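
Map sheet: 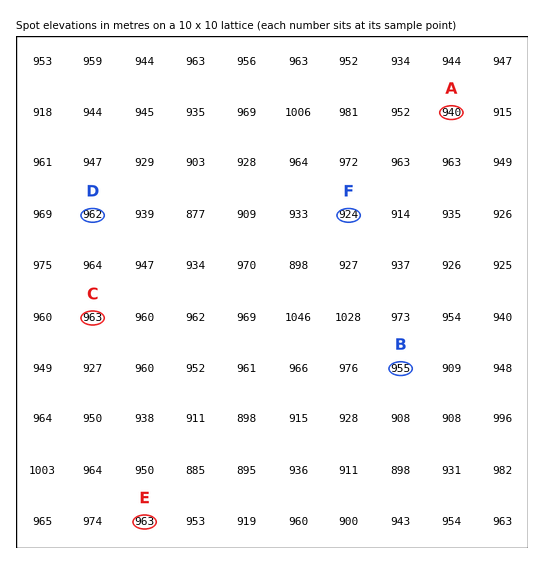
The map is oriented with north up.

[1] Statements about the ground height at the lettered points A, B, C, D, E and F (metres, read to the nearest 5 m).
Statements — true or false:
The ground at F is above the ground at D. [false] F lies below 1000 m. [true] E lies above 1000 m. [false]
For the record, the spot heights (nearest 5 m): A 940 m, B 955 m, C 965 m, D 960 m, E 965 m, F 925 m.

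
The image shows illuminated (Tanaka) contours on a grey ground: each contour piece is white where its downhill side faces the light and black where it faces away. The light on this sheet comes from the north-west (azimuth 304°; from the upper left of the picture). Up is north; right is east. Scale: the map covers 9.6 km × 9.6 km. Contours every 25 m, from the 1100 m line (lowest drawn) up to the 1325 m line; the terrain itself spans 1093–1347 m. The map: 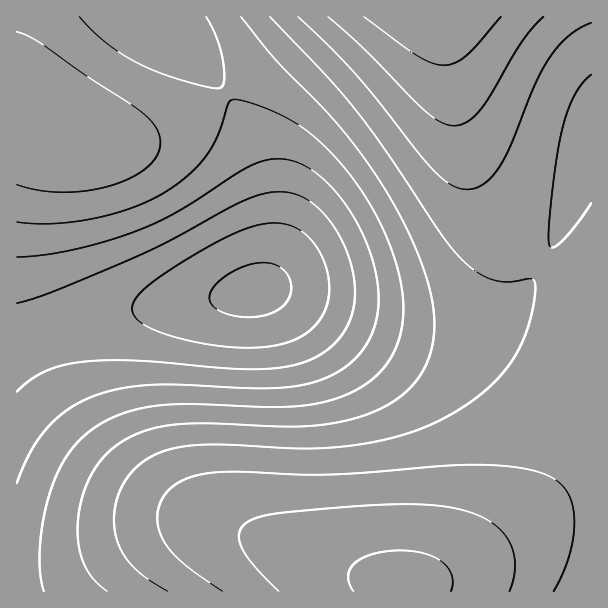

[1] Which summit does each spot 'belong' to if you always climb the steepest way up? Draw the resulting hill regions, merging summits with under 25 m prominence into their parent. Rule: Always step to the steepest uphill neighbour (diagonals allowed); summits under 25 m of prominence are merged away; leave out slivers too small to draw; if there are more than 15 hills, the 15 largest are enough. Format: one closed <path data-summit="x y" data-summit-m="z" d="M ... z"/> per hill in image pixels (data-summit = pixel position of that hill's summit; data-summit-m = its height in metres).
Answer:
<path data-summit="404 584" data-summit-m="1332" d="M591 145l-23 65-27 57-11 17-15 17-26 15-30 8-52 0-54-11-68-21-30-2-24 6-79 11-57 11-77 24-2 2 0 247 575 1z"/><path data-summit="434 17" data-summit-m="1347" d="M591 16l-439 1 28 23 38 43 24 36 16 31 8 30 6 45-2 41-5 15-7 9 27 2 93 27 29 5 34 1 35-5 21-7 12-7 21-22 22-36 19-45 21-59z"/><path data-summit="53 131" data-summit-m="1247" d="M152 16l-136 1 1 326 49-18 29-7 159-26 6-3 5-8 6-23 1-33-6-45-12-37-20-39-22-29-32-35z"/>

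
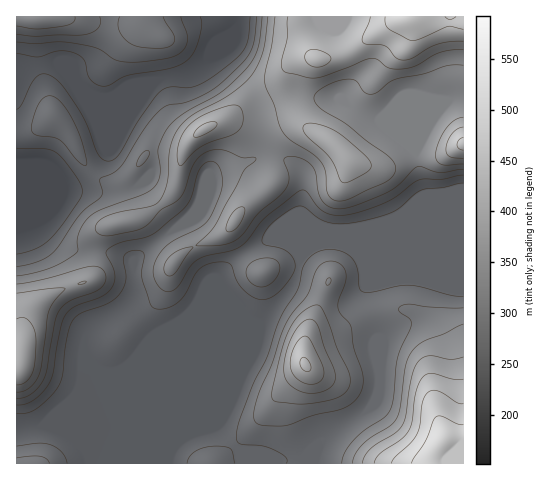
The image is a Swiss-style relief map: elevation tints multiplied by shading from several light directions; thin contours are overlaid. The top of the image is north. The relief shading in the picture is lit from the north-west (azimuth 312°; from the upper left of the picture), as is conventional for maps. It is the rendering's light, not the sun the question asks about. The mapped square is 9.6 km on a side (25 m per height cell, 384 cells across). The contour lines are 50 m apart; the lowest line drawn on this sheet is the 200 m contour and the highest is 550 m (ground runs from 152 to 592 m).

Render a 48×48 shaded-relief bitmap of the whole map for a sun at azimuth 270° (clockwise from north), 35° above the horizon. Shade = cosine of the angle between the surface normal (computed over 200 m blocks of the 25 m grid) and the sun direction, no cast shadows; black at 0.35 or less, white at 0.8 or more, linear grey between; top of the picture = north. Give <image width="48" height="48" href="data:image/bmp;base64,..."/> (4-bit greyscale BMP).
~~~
<image width="48" height="48" href="data:image/bmp;base64,Qk32BAAAAAAAAHYAAAAoAAAAMAAAADAAAAABAAQAAAAAAIAEAAATCwAAEwsAABAAAAAAAAAAAAAAABEREQAiIiIAMzMzAERERABVVVUAZmZmAHd3dwCIiIgAmZmZAKqqqgC7u7sAzMzMAN3d3QDu7u4A////AIdlRFd3d3d3iqmGZnd3iHeKvNy7qqmHd4h2VWd3d3d3iZmHd3eIh3eJvMy7q7qXd4h2Z3d3d3d3eIiIiIiId3d4m7u6u8yodoh3d3d3d3d3d3eImqmIdmZ3iaqqvN25dod3d3d3d3d3d3d4m7qHdmZneImrzu24ZmZWd3d3d3d3d3d3isyYd2ZmZnib3/2nZkQ0Z3d3d3d3d3d3ic25iHdmVVaK3/2WZjISRnd3d3d3d3d3eL3KmYdlVDR63/yWZiEAJXd3d3d3d3d3eK3cu6dUQzRp3uyGZzEAFGd3d3d3d3d3d5ve7acyMzRpztuGd0IAA2eId3d3d3d3d4rf/qUhIzRpzcp2d1IAA2eId3d3d3d3d3nP/6QRI0V5vMqHeFMAAmiYhmd3d3d3d3i//6QSNEZ4q7qIiGQQAliZh2Z3d3d3d3it/6UiNFZ4mqmYiGUgAUeJiHZ3d3d3d3ec/rYyRVZ4mZmZmHYxAUZ4iId2d3d3d3iK3sdDRmd4iIiIiHZSETVmeIiHZnd3d4iJvclTRniIiIiHd4dlQ0REVomYZFd3eJl3i8uFRXiIiHdmd4iHdmUyJHq6YzZ3iql1abymM1eIiHZnd4iIiIdBE3rLciR4m8p0Rqy3Mkd3d3d3d4iZmZhSE3vccxNorMp0NZy4Qkd3d3d3d4iZmZh0JHrclSNXiqqFNYqoVFd3d3d3d4maqph1RXm8qFVVZnh2VniYZnd3d3d3d4mau6mGVWeKqpiHUzVnd3d3d3d3d3d3d4iazLqYZlVWiaqqcxJXd3d3d3d3d3d3d3iKvdy6h2VEV4rMphAmd3d4d3d3d3d3d3d4rNy6mHZURXi9yEETV3iZdlZnd3d3d3d3m8uqmYiHU1ecynQyNYvKdURFVnd3d3d3iruqmZmqhCWLy5dkJHvchURENGd3d3d3ibuqmIispRR6y5mGM3vcllVUMjZ3d3d3isuZmYecxhN6upmXVGrdp2ZlMjZ2VXd4nLl3q5eM2BJquoiHZXrMuGZVRFeXVHeJvKZGrLiM2TFZqYiHd5vMqGVVRWm6h3d5q4Q2nMqL22NHiHeIiau6hlRFVnm9yoh4mWNHisub3aVFZ3eImqqoZERWZ3i93JmIh0NXebyqzsllVWaJqqmGVEVnd3iszKqodTNneKy6vNuWVVaJqpdlVVZ3d3eKuqu4YzV3d4q6mruodVaKqYZVZnd3d3eImau4U0d3d4m6mKq6l2eJmHZWeIdmd3d4iKqoRGd3d3iah4q7uoiZh3ZWeJhlZ3eIiJmXVniHZ3eIh4mry6qqh3dVaJl1VniIeIiHZ4mXZnd3d3iazMy6mIhlVoiHZmd3eIh3d4qYd3ZmZmeJvN3cqZl1VWeZhlVWd4h3eJqpmId2VEV4m97tuql2ZmaKp1NFd4d2eJmZmYh3UyNnit/9uqh2eIeJqWRFZodmd3d4mYiHUyJXec/+updniamImXZWZ4h2ZmZniYh2UzRWeM/+uYd3iaqqmHZneIh2ZlVXiYd1Q0VmZ7/+yXd3eKu7qHZmeA=="/>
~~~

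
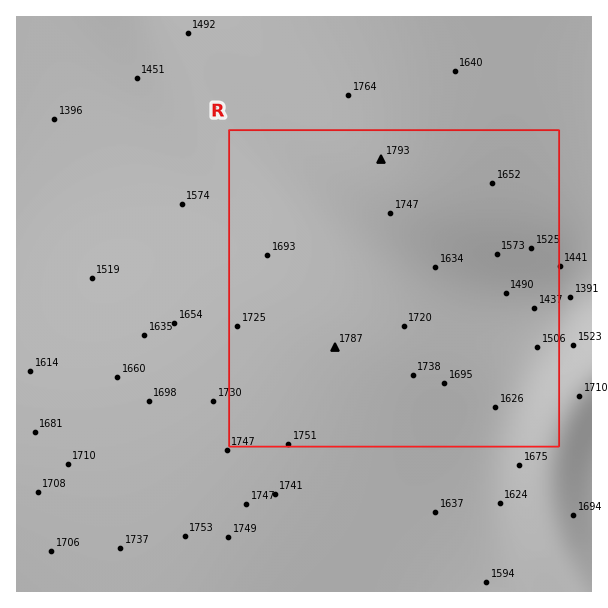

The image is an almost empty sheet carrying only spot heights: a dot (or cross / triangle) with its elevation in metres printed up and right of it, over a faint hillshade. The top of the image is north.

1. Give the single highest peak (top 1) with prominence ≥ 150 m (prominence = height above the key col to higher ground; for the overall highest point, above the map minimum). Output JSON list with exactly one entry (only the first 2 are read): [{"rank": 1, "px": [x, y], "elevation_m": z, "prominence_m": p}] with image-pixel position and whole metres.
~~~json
[{"rank": 1, "px": [381, 159], "elevation_m": 1793, "prominence_m": 433}]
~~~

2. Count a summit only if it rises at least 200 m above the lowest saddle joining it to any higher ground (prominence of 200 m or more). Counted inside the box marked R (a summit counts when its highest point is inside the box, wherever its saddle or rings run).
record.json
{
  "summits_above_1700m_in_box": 1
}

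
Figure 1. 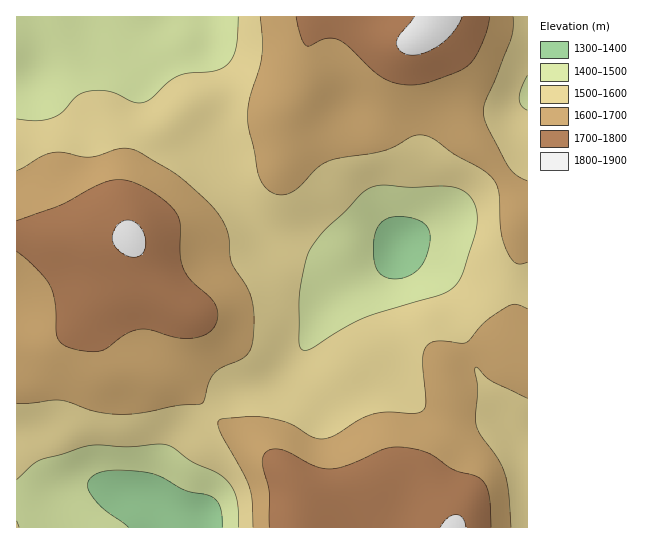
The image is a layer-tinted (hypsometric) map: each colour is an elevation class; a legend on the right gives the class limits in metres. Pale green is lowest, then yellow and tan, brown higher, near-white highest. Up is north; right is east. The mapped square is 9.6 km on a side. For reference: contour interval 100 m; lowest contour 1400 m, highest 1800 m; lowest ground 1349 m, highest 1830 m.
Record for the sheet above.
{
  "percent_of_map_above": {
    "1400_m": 97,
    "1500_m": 80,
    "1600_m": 48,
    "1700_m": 18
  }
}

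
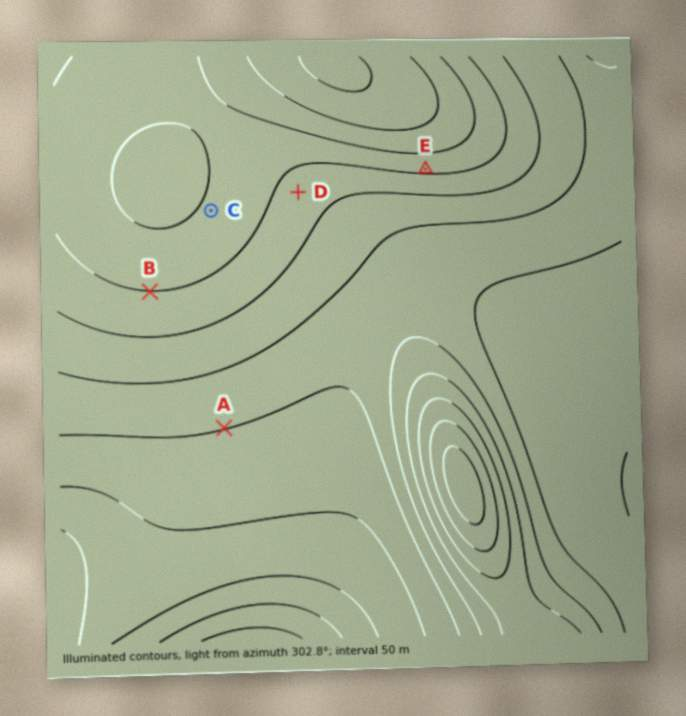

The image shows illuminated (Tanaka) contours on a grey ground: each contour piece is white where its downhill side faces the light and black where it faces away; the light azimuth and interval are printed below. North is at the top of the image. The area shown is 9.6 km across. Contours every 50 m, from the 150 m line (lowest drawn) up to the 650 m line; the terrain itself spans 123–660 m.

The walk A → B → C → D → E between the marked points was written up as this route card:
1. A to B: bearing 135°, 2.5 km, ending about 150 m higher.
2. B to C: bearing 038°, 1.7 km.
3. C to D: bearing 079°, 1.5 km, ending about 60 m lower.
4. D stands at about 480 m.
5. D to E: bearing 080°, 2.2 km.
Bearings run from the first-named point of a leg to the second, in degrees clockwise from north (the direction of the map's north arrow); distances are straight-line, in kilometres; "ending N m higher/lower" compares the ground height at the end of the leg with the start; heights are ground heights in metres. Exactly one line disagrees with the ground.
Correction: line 1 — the bearing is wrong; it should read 332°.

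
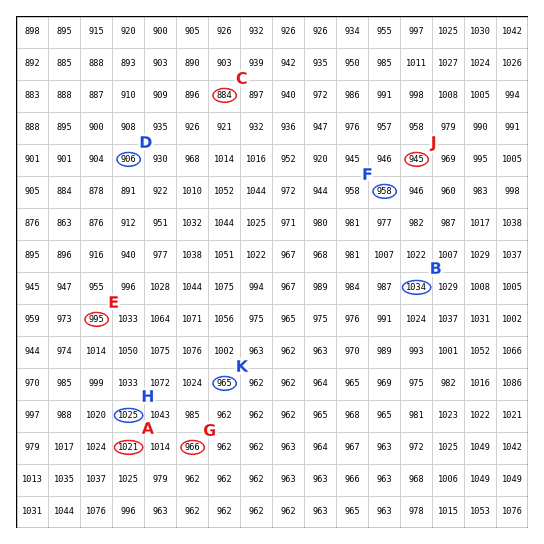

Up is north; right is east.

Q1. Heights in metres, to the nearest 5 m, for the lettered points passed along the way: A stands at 1020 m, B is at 1035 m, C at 885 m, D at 905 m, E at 995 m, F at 960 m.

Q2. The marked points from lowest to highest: J K G H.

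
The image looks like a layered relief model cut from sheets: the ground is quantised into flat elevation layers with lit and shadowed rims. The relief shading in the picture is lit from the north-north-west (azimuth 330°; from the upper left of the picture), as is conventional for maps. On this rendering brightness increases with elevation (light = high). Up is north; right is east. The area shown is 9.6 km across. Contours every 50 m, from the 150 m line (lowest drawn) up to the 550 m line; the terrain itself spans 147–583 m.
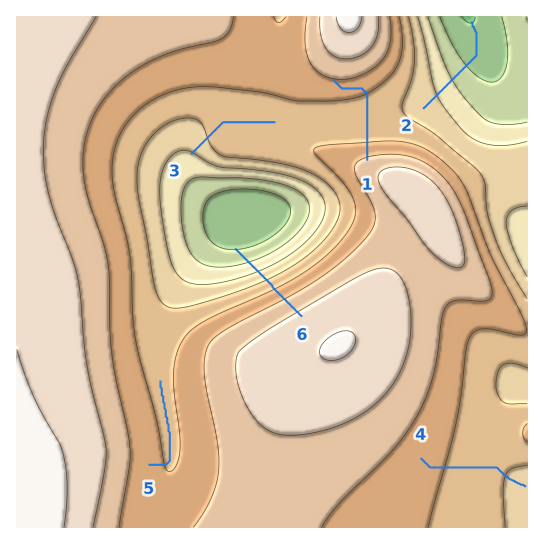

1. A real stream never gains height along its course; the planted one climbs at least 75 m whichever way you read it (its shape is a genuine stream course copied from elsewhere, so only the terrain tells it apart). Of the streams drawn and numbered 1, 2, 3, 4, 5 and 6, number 1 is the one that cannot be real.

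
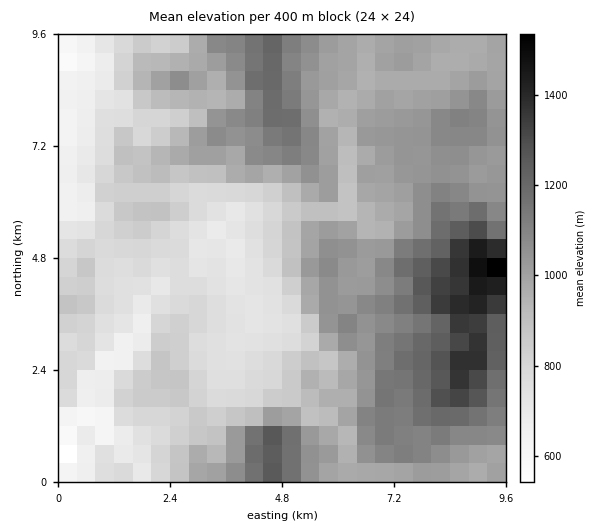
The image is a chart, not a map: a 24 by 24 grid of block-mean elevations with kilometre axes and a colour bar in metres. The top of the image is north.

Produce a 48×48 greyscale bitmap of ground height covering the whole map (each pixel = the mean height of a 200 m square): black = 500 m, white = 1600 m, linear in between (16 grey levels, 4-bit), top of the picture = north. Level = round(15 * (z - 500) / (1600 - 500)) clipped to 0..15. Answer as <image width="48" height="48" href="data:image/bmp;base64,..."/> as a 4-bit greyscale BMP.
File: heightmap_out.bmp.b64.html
<image width="48" height="48" href="data:image/bmp;base64,Qk32BAAAAAAAAHYAAAAoAAAAMAAAADAAAAABAAQAAAAAAIAEAAATCwAAEwsAABAAAAAAAAAAAAAAABEREQAiIiIAMzMzAERERABVVVUAZmZmAHd3dwCIiIgAmZmZAKqqqgC7u7sAzMzMAN3d3QDu7u4A////ACIiNEQzRFZ3d3iZq6iHdmZmZmZnd3ZndyEjREMjRVZnd3iaq6mHd3Z3d3eIh3dmZwEjNEM0RFVmZneJqqmHd3Z4iIiIiHd3ZxATMyIzRFZ2ZniaqpmHd2Z4iZmIiHd3dyAjIiIzRFVlVWiquqmHd2aImZiIiYiIhyEyEjNERERFVmiIq6h2ZlZ4mYiJmYiImCAREjRERERVVVZmiIdmVWeJmIiZmZmZmDIxE0REREVVREVVZmVVZneJmZmZqqqZmDRBI0RVVVVUREREVVVWZmZ4mZmaq7u6mUQxI0VVVVVURERERVVWZmZ4mZmaq7y6mUQhI0RVVVVUQzREREVnZmd4mZmaq8y6mUQzE0RFVVVEQzRERFVmZWd3iZmaq8zLqURDIjM0VVVEQzNEREVmVWeIiZmaq8zMqUREMiE0VVREQzM0REVVVmZ4iZmqq8zMuTREMzIkVVREMzMzNEREV3d4mZmqq7zMukREQyIjRVREMzMzMzRFZ4h4iJmaqqzMqkREMzMiRFVEQzMzMzRFeIh3iIiZmrzLqlVUQzMiREREQzMzMzRGeIiIiJmZm7zLqlVUREMyREREQzMzMzRXh4iImZmavM3cy1ZlREMyM0REQzMzMzRoh3eIiJmrzMzN20VURDNDNEREMzMzM0Vnh3d3eImrzMzN3EVUQzRDIzM0MzMzNEVnh3d3iJmru8ze7UVlQzREMzMzMzMzRFZ4iHd3iJmau7ze7kVVRDREREQzMzMzRFZ4iHd3iJqru8ze7jRUREREREQzMzMzRVZ3iIh3eJmqqrzd3TREREREREQyMzM0RFVnh3iHZ4iZmszduzRDRERUREMzIjM0RFVnd3d2Z3iImqu7qSMzRFVVVEQzMzNERVZ3d2dlZmd4mpq6mCIjNFVVZVREMzNERVZVVmZWZmd4mZmqmCIiNVVVVVREMzMzNERWZVVndnd4mYmZiCIjRVRERERERDRERFVXdlVnd3d4mYiIeCIjRVRFVVREREVVVVZ3h1V3d3d4iIh3dyIzRFVVVVVVVVZmZWZ4d1Z3d3d3eId3dyIzRFVmZmVmZXeHdnh4d2Z3d3d3eId3dyIzNFZlZmZndmeIh4mId2Vmd3d3eId3dyIzNFZVVndoh2eImImIdmVnd3d3eIiHdyIjNFVUVWd3iHd4mZmIdlZ3d3d3iIiIhyIjNFVDRVZniIiImZmYdmd3d3d4iIiIhyIjNENERFVneIiJmZmHdmd3d3d4iIiIhyIjNDRFVERVd3iJqqmHZmd3d3d3iIiIhyIjMzNFVVVmZ2eImph3dmZnd3d3d3iIdyIiMzRWZmd2VmeJmpiHdnZnd2d3d3eIdyIjMzRWd4iGZneZmph3d3ZndmZmZ3d3dyIiI0ZmZ4h2Z3mqqph3d3dmZndmZmd3dyEiI0VmZnd3d4iZqoiHd3dmd3d3ZmZmdxESI0RWVmVnd3iZqYiHd3dmd3d3ZmZndxIiM0RWVUVWeIiZqYiHd3dmd3d3ZmZndyEiM0REREVniYiZqpiHd3d2d3d3dmZmdw=="/>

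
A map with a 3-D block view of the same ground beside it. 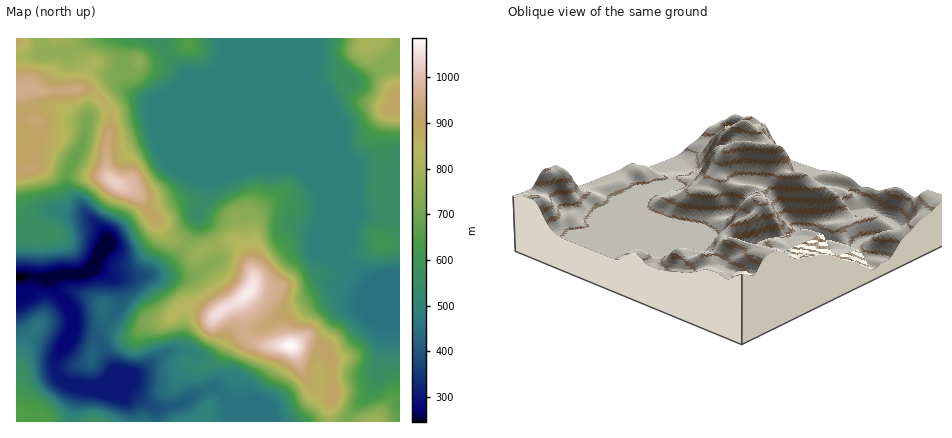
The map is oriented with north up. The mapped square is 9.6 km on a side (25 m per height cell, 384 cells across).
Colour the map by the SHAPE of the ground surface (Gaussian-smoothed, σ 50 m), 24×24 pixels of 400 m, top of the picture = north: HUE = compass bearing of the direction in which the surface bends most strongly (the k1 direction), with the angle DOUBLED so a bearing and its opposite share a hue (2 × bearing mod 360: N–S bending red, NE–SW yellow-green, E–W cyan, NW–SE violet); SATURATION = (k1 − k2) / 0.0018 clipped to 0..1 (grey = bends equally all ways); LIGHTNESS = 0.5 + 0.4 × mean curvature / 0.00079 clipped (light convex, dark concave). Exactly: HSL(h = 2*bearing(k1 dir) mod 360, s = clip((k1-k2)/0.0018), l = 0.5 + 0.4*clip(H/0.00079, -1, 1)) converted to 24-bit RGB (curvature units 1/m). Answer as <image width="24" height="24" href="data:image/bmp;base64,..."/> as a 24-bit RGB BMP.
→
<image width="24" height="24" href="data:image/bmp;base64,Qk32BgAAAAAAADYAAAAoAAAAGAAAABgAAAABABgAAAAAAMAGAAATCwAAEwsAAAAAAAAAAAAAgIeYk7+2udfjAirzu9Duz9Dwgkrj00nToDCNM74tl1HFzYKnc52FcWqBgH9/fnt/aTFughUcTHAQ//l1AHdFJbzs8dXncC61hLCPi+SrlU6gZCMxYV8VYTsPUzkfgYc6yTl+v61jJGgjTpkwu1hyiWFggYRjZiooNSMekj6FsfrN9+3OmLjgCExFNH8m012KsNZ3Z5Y3KAsZcjgghoEtQIxKf4B/O0hiloRiuI+BtWyceKRHQGcxl5pcUxYoljE7jFGQNeVjS/99rvRXxq1IOzx1MkRchbBl29OgikZPERN/u5Pg5crfOEGqSiQST2ELIZRGq4ugk5C2sXbNxhJGLA4IfF0tZLBKSJBoqvySHVBxyeRn31h/K6SJK1mJbplvxYhpv2ZUFDw+K11s36uXshu811Li5tq7J2AbDjADTz4OMQUCvpcYe3/ix9730db6ztL91vXlH0aav+/PUc7k0pHsJyKCkG+IxVq73aCaRniYETZPzJtkOEOnQFHs+dLm6JH0z26vDx5mxojXtPbIINvMV89tLZFbUsFf4Yfa5tP4U9Tr2GPJZihMc0NnfX9jSj2g8drgqofOHg1WsZxTkMlxCDVC7MXWoIHm+dL0ABPnrMny99TmOIaZhKhNRoRLOqAlJbAir+A4VyMsYBwXdj5Uf2xvf4B5LmAqqccupyBNXh99i93Lv8XcH1q0HqBlwXDCyZDW0pLsJrW905LK/sD80pCkU5ufttBpI5UtnY1KaSlceVh0a3R9f3+Af4B/mGOlcJNPfT+eRuDOT7h2lmxGejIwOW4tSm8tS0oe45oXZHVFSnZEfUtm+8/NWHTCz+TypbHsPSZ/cjtqjmxsbX55c397f4B/TU0Tfn8SNUcRWWoPHnIbizxhjlefr0YtJCQPXmomt9M7O5IoP3JGNjNW6/bVotjXPdKk3zlVUxh9nGuyn2aMilBSe2wyW24ycXi8lJ3EhnW7qunBFpeePoB4cCtxyBxbvl5eOstYSeGy3rPjOFaBJ4hZm+lV1+d8UxhAmIY9UyxXgHVobGOSp1e/0arLfHbFgYfEnJHNv8nfwNzacDyqISZRJwwlo15b1eOfjfTBTOjxL0nU12znpMjVgLdi4tZWRCxosV9lREdzgH9/bnd+WUWhstO/fHKtcZpxU6+Jubt2tnZNUQ48MQINHUskRapM0/jVzvLmJGteFREivGI+xMM9iqVO3HlcNUFerHRfQnGEf3+AfX6AOJFzpnY7iHlflZ00amIndnYloWYgMwAqyIeBXaWQdv+iY/9lhqxHhieSIVt7L8Ov4rvkzqHRyZS3f0ageamEVkyhe3uAf3+Aa0Z+l7l/fIOBl6I2Z4U5PLlAaQBWPS6oyenl0Pj7wPHjreLrf1zXbDKom0mrLXJJQIE9xqqKmmCv34/bkbTGejqDf3+Af3+AS0iHuryLd3l/3c/529nyTLrdAC/LzMr80frdTojg7PXWOHGEMggYcjI1f3Vpd4BwU3lCUXoke2kubIQwmS0qgG56f3+Af3+ASld8vKuFcnuBZ39j0KiLxFlrBC4vJkZl//vFH1A02v2DNQg5eE10gH9/gIB/gIB/gIB/f4B/gIB/f4B+gH9/gH9/f3+Ag2CAgmZCkLRWcYFmf39/sqVvx3KrMXzRARwy//LMUcJwlshNLgs8f3+Af4B/gIB/gIB/gIB/gH9/gH9/gH9/gH9/gIB/f3+ASjuCzZiilINLdWYxnluYuc6VW6aqwXtlARMy+Py9zd2Qhz+GQSZrf3+AgIB/gIB/gIB/gH9/gH9/gH9/gH9/gIB/gIB/f3+ASzVklT9C9BcwwZNOU5wxiZkkiDMdvGcnDxgki/9n4NWwTCxpSkBxf4B/gIB/gIB/gH9/gH9/gH9/gH9/gIB/gIB/f3+AgGqAbCuBUV/I2N/zz8byo4rCkIvgkob04cz4gsr/jfzGmw8ccxoXIFIpSn5IfYB+gH9/gH9/gH9/gH9/gIB/gIB/gH+AgHZ1cD1rQtKdKqm4sz5U58fJmZ/QkaLSPZyUULm06WNOVx0isUm84KXDY47EWK6sRHBcfIBYeYB4f4CAgIB/gIB/gIB/f3+AcWCYbWC4xYs7JxQMAeoWbc9CaosIWEEbpVIsZUo50H9/sZfdL0Ct2PPxbV7bwDSxjjZKTM1OO5uTf3+AgIB/gIB/gIB/f3+AY3R9fj1pwA50rOK8RMNVVXk8nd+eKDB2sWxeVLxWK5gfgGojaaEao68Pgxo3czWQ4dHCm8qzOTt+fn6AgIB/gIB/gIB/f3+AdWCGOVGPZFvF4tO8sYy0R46v"/>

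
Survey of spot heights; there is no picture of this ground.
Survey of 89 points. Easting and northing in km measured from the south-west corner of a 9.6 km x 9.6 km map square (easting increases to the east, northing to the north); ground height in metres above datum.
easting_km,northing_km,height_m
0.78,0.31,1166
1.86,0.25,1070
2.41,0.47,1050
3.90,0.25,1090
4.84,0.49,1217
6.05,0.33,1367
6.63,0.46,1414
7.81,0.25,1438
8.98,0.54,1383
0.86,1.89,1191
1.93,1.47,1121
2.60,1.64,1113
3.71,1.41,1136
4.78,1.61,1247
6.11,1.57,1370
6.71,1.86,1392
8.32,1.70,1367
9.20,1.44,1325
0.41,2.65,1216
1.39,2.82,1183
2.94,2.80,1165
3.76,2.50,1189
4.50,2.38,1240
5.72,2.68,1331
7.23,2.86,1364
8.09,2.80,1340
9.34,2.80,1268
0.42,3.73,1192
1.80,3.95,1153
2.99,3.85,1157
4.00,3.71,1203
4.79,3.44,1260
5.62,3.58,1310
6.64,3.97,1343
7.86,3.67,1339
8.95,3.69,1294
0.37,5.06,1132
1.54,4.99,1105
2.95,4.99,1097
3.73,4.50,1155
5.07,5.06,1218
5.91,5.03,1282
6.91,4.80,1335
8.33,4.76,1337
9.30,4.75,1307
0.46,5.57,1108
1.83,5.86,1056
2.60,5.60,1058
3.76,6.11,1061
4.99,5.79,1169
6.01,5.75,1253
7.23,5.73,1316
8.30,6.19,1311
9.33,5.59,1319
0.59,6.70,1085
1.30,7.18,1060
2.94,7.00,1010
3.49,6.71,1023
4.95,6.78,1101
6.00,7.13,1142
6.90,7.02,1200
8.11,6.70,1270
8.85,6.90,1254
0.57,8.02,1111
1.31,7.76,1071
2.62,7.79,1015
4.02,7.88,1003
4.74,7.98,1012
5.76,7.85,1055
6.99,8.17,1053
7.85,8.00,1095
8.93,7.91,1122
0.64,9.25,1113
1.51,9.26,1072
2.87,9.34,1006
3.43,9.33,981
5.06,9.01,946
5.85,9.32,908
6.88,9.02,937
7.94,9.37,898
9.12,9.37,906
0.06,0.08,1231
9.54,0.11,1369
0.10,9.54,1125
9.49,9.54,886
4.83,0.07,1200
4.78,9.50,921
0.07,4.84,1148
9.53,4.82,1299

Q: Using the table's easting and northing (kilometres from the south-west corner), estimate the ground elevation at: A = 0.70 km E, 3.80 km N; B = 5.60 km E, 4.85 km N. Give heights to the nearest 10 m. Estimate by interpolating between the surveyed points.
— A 1180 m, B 1270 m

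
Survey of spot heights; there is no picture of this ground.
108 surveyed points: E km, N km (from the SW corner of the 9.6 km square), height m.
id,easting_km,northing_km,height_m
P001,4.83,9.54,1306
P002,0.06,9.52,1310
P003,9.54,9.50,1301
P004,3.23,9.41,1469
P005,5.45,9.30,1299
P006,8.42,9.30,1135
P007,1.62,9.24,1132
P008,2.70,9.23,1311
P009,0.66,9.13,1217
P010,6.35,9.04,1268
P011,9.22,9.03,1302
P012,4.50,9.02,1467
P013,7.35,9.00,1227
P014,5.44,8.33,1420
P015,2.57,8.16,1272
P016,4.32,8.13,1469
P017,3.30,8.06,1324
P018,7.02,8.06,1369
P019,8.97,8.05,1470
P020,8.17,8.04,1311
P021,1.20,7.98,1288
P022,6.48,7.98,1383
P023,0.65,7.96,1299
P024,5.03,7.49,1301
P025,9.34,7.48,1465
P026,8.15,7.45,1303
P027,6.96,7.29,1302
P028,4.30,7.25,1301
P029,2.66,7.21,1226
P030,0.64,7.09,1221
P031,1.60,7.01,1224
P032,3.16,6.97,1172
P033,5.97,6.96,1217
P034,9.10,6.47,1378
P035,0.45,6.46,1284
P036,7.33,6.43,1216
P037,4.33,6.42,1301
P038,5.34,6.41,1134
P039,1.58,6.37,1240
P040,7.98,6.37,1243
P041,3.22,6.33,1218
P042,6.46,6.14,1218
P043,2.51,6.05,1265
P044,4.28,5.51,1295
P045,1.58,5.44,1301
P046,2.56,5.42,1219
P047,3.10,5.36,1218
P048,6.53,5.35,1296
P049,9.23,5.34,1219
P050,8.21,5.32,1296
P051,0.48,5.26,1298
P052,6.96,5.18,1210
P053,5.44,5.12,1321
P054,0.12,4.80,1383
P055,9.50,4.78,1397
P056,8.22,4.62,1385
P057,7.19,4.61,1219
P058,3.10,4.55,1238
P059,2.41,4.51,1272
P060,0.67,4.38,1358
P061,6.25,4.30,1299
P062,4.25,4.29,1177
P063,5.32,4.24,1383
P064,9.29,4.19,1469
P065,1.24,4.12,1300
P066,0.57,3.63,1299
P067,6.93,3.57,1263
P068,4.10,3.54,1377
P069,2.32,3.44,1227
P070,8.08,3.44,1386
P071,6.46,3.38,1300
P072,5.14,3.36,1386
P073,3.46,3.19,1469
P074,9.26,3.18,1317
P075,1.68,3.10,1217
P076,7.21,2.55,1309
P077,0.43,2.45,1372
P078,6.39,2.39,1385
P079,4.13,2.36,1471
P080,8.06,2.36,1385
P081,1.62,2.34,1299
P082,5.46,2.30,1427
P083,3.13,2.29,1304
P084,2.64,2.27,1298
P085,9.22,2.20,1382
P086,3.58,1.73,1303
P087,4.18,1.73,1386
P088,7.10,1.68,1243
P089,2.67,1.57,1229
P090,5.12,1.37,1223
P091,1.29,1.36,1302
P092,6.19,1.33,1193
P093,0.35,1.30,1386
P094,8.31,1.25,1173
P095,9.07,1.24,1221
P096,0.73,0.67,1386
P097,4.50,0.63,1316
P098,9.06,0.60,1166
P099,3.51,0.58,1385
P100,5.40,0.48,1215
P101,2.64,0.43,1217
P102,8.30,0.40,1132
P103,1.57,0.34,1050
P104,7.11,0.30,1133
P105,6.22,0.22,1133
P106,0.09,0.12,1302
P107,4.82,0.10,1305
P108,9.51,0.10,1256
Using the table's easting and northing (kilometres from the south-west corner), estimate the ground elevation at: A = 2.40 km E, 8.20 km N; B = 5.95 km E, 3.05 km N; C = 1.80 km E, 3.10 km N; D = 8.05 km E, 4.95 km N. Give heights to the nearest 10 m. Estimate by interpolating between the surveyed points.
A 1220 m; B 1380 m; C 1220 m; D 1360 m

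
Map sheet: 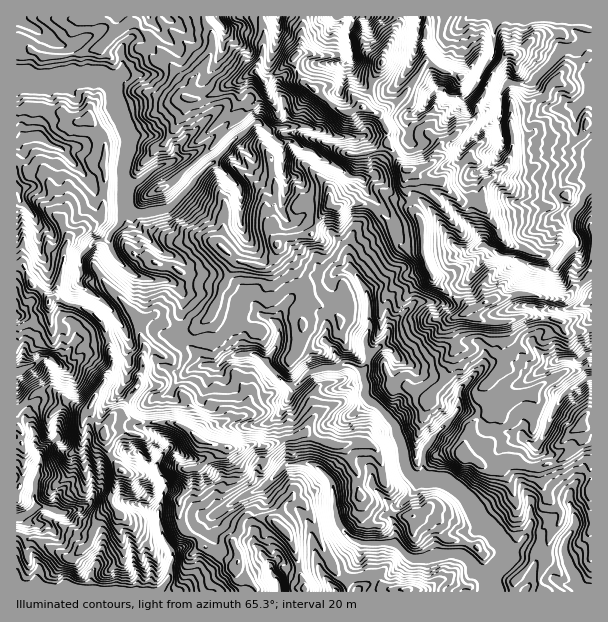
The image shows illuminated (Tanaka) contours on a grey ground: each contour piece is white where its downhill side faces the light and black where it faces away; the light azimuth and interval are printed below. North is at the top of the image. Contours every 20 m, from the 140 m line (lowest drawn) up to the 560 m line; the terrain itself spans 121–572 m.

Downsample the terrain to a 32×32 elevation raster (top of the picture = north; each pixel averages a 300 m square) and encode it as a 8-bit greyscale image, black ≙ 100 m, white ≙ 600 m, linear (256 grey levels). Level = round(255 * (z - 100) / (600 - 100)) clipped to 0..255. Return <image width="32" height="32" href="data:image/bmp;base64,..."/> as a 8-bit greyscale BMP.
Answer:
<image width="32" height="32" href="data:image/bmp;base64,Qk02CAAAAAAAADYEAAAoAAAAIAAAACAAAAABAAgAAAAAAAAEAAATCwAAEwsAAAABAAAAAAAAAAAAAAEBAQACAgIAAwMDAAQEBAAFBQUABgYGAAcHBwAICAgACQkJAAoKCgALCwsADAwMAA0NDQAODg4ADw8PABAQEAAREREAEhISABMTEwAUFBQAFRUVABYWFgAXFxcAGBgYABkZGQAaGhoAGxsbABwcHAAdHR0AHh4eAB8fHwAgICAAISEhACIiIgAjIyMAJCQkACUlJQAmJiYAJycnACgoKAApKSkAKioqACsrKwAsLCwALS0tAC4uLgAvLy8AMDAwADExMQAyMjIAMzMzADQ0NAA1NTUANjY2ADc3NwA4ODgAOTk5ADo6OgA7OzsAPDw8AD09PQA+Pj4APz8/AEBAQABBQUEAQkJCAENDQwBEREQARUVFAEZGRgBHR0cASEhIAElJSQBKSkoAS0tLAExMTABNTU0ATk5OAE9PTwBQUFAAUVFRAFJSUgBTU1MAVFRUAFVVVQBWVlYAV1dXAFhYWABZWVkAWlpaAFtbWwBcXFwAXV1dAF5eXgBfX18AYGBgAGFhYQBiYmIAY2NjAGRkZABlZWUAZmZmAGdnZwBoaGgAaWlpAGpqagBra2sAbGxsAG1tbQBubm4Ab29vAHBwcABxcXEAcnJyAHNzcwB0dHQAdXV1AHZ2dgB3d3cAeHh4AHl5eQB6enoAe3t7AHx8fAB9fX0Afn5+AH9/fwCAgIAAgYGBAIKCggCDg4MAhISEAIWFhQCGhoYAh4eHAIiIiACJiYkAioqKAIuLiwCMjIwAjY2NAI6OjgCPj48AkJCQAJGRkQCSkpIAk5OTAJSUlACVlZUAlpaWAJeXlwCYmJgAmZmZAJqamgCbm5sAnJycAJ2dnQCenp4An5+fAKCgoAChoaEAoqKiAKOjowCkpKQApaWlAKampgCnp6cAqKioAKmpqQCqqqoAq6urAKysrACtra0Arq6uAK+vrwCwsLAAsbGxALKysgCzs7MAtLS0ALW1tQC2trYAt7e3ALi4uAC5ubkAurq6ALu7uwC8vLwAvb29AL6+vgC/v78AwMDAAMHBwQDCwsIAw8PDAMTExADFxcUAxsbGAMfHxwDIyMgAycnJAMrKygDLy8sAzMzMAM3NzQDOzs4Az8/PANDQ0ADR0dEA0tLSANPT0wDU1NQA1dXVANbW1gDX19cA2NjYANnZ2QDa2toA29vbANzc3ADd3d0A3t7eAN/f3wDg4OAA4eHhAOLi4gDj4+MA5OTkAOXl5QDm5uYA5+fnAOjo6ADp6ekA6urqAOvr6wDs7OwA7e3tAO7u7gDv7+8A8PDwAPHx8QDy8vIA8/PzAPT09AD19fUA9vb2APf39wD4+PgA+fn5APr6+gD7+/sA/Pz8AP39/QD+/v4A////ABESFRweIiAgGzlRaIV2Q39wRlJTXFtQPikUDCIjJhcRJilNVThWTkgrVGCAj2dVel9cSkVHJhkfHRAOEiYqFSM4SlhtXG1wYDRhfYKGaXGIZFUsGxsaJhkbIBIOIS4XLS00Rl1xiYxfT3xzeIN9kolrOSc+NTVENyURDR8gNCcuHCEmQnWehVRifW1ldn+HfmsrRlc+PElBJQ0cPDA+NDY3MUlkbqGYemSNg3dkXG5/Yy1TXEsvISMPGTVNPUs4SUUsXXqJxsuVhLuyl49rUWFGNFpaWBoPEiZPY2BdXU9KYDuAn7bNqYyPttDTuY5rUEpea2ZUEiFAanFqaV9jbl9sYXS92tjHu57R38utm4d/e3dxbTgXNS9gamRaTlB4fXCIi9He4M29yMetmIhzYmx5XkNFHChWPD5jZmJeRGODeouoxNvBsIyIjHx+f3ZUS2tmRhgmRmVgO2FsaWZRPWVRfYWBybKvmH11aGdvaEYrSk43GEpbX2dRX3FpYl4+LSZCSGSQq5SPeWNWU1xJQlUsJB8dSUVTa3NhbnFgTEo4TVJcZXuSfYp3aWVdSUpKaVtDRyEsRF93hnp3eGhbVD1jcHRqhHt1eW5ucm1naFJqZVlYLTpXeJialpyTd3aAa2CCfoSKYnx5bmV3dWpgXGppY2A8UV1+nLzKuqqZgnFeb4iFYFVwYFtbVmh5bWtsaGleXD5db3ybqLXGtquafFZ/bXE/YlQ0PklXZXp8gX5yZlZNTGV/rsCdjZ2KYkpMYXZVbjtSKUNVT1lwjJOSmoVvYlFhepbHq4pxZlNNTipBXUZgUSgkPjxTaoaReoinnpV4Y2+Pr82ih2xrdltLOCw9OVxURBsZJThXcIBljZmXopV9fZ+y0amki5RwTjQfNiFFU0c8HhMhGCtWd1iEipilya6ao7/Gw7SxmGZQPScbHjdBOjQdEjpEHTpdSHWAhaG6mYyiz9TSt6eXdFE6KhUoNDEpOR8aHyo8ITRZa3CBmYKIlabe4dCvl4t9TjwnFBsgHCg5IxM4NDpFLEdoXWRskrS5wrW0yaGacW9LOCgVFRguNjkdECtKR1NSMkRBWXKDnaTFpaitr4FgY0k6KSEoKzQ4MQ8aQVliWF5fRmlshbbZ0sibjpOCjk5YQC0bGhsbHB0gDSVEX25sbHJ8f5HEzs7QsqqCZFJdTEEzMSESCwwMDAwPHDFLYGR2lKmiws+/pb25mpp6jE1TJxolLxMbIyAeIB0jO0RJWll8nKLNt6F6s9qak39eYT5WOhgcFiUeICcyLSw4NTxOSF2LhLSqkGKYupdoRjdBLUdDKhYPFBwqMzI0NCotN0c2YIRsmpJkQV+Iik0+JB8WGBsdFRE="/>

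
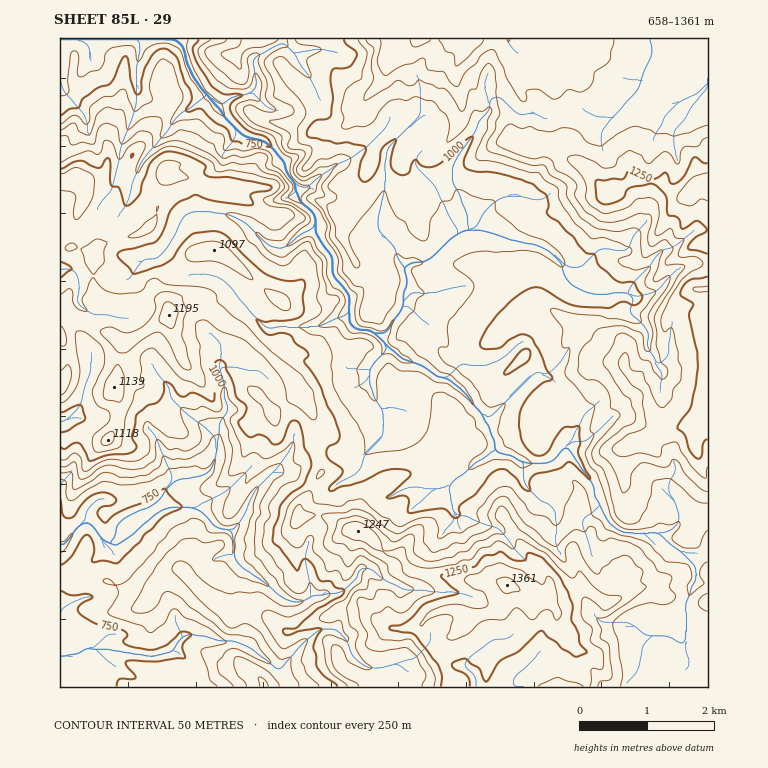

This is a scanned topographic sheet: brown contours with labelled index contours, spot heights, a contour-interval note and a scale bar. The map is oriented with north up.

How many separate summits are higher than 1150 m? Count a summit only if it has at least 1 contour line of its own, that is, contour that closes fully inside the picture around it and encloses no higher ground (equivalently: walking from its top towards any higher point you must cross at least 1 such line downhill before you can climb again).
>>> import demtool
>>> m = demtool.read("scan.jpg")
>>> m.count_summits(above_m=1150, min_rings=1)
2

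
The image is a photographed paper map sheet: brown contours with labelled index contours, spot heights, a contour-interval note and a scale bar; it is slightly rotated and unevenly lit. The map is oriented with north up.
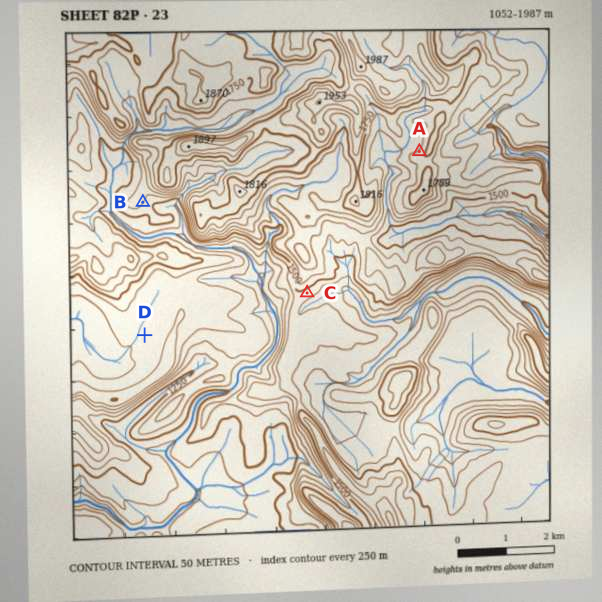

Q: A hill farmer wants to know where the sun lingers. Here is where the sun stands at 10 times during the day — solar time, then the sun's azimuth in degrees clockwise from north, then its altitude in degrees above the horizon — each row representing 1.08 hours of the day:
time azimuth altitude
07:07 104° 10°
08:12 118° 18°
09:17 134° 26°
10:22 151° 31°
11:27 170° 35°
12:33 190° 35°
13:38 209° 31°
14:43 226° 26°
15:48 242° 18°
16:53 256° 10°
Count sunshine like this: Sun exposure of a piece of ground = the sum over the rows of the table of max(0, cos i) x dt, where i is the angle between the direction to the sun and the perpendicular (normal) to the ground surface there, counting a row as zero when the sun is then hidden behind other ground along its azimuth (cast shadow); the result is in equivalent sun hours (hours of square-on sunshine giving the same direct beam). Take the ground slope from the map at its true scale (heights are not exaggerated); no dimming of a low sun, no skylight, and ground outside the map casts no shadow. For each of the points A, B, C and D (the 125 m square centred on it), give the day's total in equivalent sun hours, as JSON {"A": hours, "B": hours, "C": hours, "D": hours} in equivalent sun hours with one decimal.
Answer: {"A": 2.9, "B": 4.8, "C": 5.6, "D": 4.4}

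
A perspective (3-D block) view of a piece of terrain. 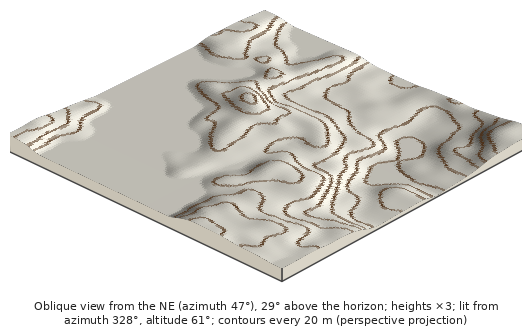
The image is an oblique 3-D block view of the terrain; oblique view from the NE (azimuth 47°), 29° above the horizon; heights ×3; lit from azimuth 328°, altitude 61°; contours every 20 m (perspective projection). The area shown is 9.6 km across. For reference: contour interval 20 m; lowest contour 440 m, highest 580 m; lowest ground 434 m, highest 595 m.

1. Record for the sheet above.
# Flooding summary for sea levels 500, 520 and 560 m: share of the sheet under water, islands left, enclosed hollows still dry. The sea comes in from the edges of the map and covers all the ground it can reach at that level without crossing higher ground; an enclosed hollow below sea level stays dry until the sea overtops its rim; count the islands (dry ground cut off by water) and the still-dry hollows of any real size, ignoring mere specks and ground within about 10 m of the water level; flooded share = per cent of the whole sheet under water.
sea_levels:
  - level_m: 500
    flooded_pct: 29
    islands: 0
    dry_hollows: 0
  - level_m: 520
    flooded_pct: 38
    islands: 0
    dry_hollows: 0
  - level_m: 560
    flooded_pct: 94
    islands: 1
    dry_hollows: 0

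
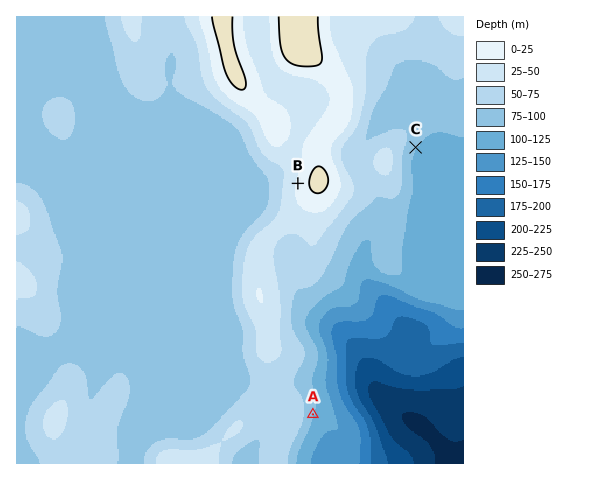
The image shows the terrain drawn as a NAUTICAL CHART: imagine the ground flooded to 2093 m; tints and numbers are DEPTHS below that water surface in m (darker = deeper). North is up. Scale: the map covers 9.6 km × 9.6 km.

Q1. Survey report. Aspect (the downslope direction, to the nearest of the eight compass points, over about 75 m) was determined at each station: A E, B W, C SE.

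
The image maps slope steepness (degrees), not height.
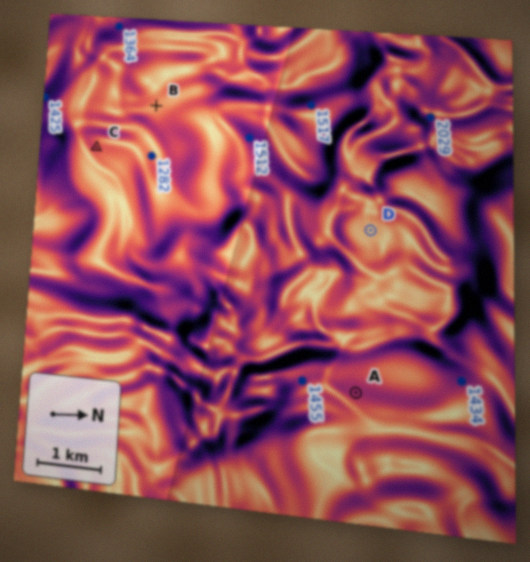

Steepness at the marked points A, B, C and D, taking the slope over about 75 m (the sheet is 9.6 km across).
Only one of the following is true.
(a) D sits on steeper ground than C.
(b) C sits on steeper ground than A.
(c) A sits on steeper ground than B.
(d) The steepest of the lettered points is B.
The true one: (c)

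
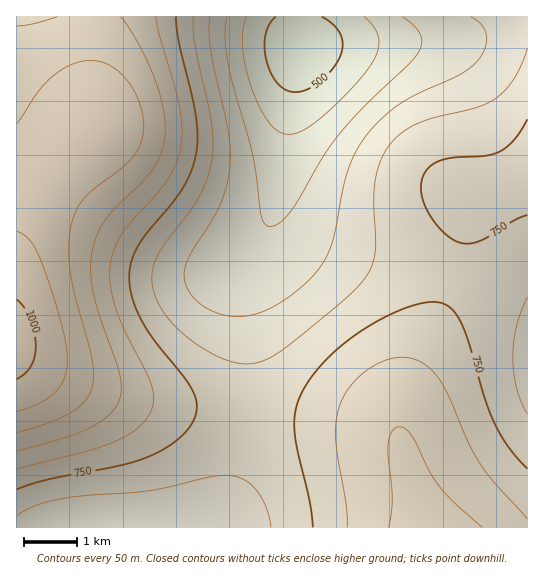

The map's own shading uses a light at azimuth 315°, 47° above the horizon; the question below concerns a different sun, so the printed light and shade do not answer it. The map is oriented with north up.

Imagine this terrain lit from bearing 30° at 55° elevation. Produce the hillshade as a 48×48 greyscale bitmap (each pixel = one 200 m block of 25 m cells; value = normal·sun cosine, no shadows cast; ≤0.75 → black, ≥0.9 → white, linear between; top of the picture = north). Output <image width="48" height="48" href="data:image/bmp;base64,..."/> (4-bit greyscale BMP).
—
<image width="48" height="48" href="data:image/bmp;base64,Qk32BAAAAAAAAHYAAAAoAAAAMAAAADAAAAABAAQAAAAAAIAEAAATCwAAEwsAABAAAAAAAAAAAAAAABEREQAiIiIAMzMzAERERABVVVUAZmZmAHd3dwCIiIgAmZmZAKqqqgC7u7sAzMzMAN3d3QDu7u4A////AERERERFVVZmZmZmVVVERERVZneImaqru0QzM0RERVVWZmZlVVRERERVZneImaqruzIiIiMzREVVVVVVVVRERERVVneImaq7uyERESIjM0RFVVVVVURERERVVneJmqq7uxEQEREiMzREVVVVVURERERVVneJmqq7uwAAABESIzREVVVVVURERERVZniJmqq7uwAAABEiM0RFVVVVVVRERERVZniJmqu7uwAAAREiNERVVmZmVVVEREVVZ3iZqqu7uwAAESIzRFVWZmZmZVVVVVVWZ4iZqqu7uxERIiNEVWZmd3d2ZmVVVVVmd4mZqqu7uxIiM0RVZnd3d3d3dmZlVWZneImaqqq7qiMzRFZneIiIiIiId3ZmZmZ3iJmqqqqqqkRFVmeImZmZmZmIh3d2Znd4iZmqqqqqqlVmd4iZqqqqqqmZiHd3d3eImZqqqqqqqWZ3iJqqu7u7uqqZmIh3d4iImaqqqqqpmXeImau7zMzLu6qpmIiIiIiJmaqqqqmZmYiZqrvMzMzMu7qpmYiIiIiZmaqqqpmZmImaq7zMzczMu7qqmYiIiIiZmaqqmZmYiJmqu8zN3czMu7qpmZiIiIiZmZmZmZiIiJqrvMzM3MzLu6qpmZiIiIiZmZmZmYiIh6q7vMzMzMy7uqqpmZiIiIiImZmYiIiHd6q7vMzMzLu6qqmZmYiIiIiIiIiIiId3d6q7u7u7u6qqqZmZmIiIiIiIiIiId3d3d6q7u7uqqpmZmZiIiIiId3d3d3d3d3d3d6qqqqqZmIiIiIiIiIh3d3dmZmZmd3d3ZqqqqpmIh3d3d3eIiId3d2ZmZmZmZmZmZqqqmYh3dmZmZ3d4iHd3ZmZVVVVmZmZmZpmZmId2ZVVWZnd4iHd3ZmVVVVVWZmZmZpmZiHdlVVVVZnd4iHd2ZlVVVVVWZmZmZpmYh3ZVVERVZneIiId2ZlVVVVVWZmd2ZpiId2ZVRERVZneIiId2ZVVVVVVmZ3d3ZoiHdmVVREVWZ3iImIh3ZlVVVVZmd3d3Zoh3dmVVRVVmd4iZmYh3ZlVVVWZ3d3d3dod3ZmVVVVZneImZmZiHZmVVZmd3iIiHdnd3ZmVVVmd4iZqqqpmHdmZmZneIiIiIdnd2ZmZmZ3iJmqq7uqmId3Zmd4iJmZmId3d2ZmZ3eImaq7u7u6qYh3d3eImZmZmYd3d2Znd4iZqru8zMy7qZiIiIiJmqqqmYh3d3d3eImqu8zMzMy7qpmIiIiZqqqqmYh3d3d3iJqrvMzd3MzLqpmIiImZqqqqmYh3d3d4iZq7zN3d3czLqpmIiImZqqqpmYd3d3iImau8zd3d3cy7qZiIiIiZmZmZmId4iIiJmqu8zd3d3My6qYiHd3iImZmYiHdoiIiJmqvMzd3czMuqmId3d3d4iIiIh3ZpiImZmqu8zMzMy7qpiHdmZmZnd3d3d2ZpmZmZqqu8zMzLu6qYd2VVREVVVmZmZmZpmZmZqqu7u7u7qpmHZVQzMzM0RERVVVVamZmZmqq7u7uqqZh2VEMyIiIjM0RERVVQ=="/>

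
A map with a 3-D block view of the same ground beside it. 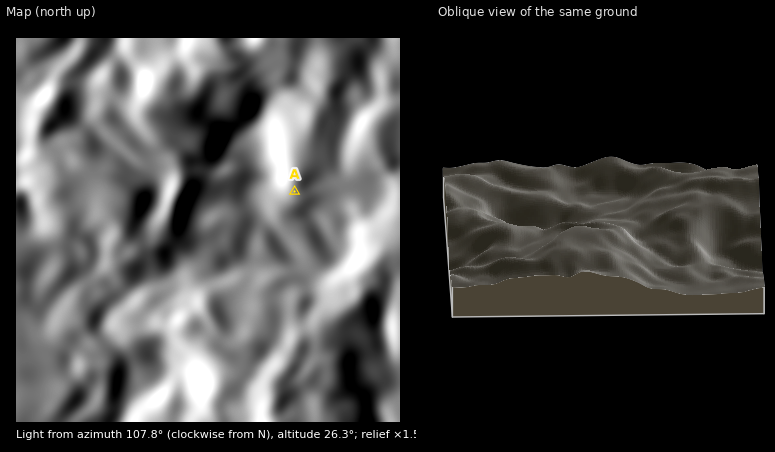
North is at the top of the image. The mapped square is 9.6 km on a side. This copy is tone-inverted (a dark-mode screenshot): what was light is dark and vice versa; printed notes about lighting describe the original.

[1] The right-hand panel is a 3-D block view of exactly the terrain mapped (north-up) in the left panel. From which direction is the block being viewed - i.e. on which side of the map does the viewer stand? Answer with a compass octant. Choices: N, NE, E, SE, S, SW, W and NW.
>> W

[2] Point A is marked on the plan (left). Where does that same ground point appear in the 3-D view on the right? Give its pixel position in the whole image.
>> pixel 571 206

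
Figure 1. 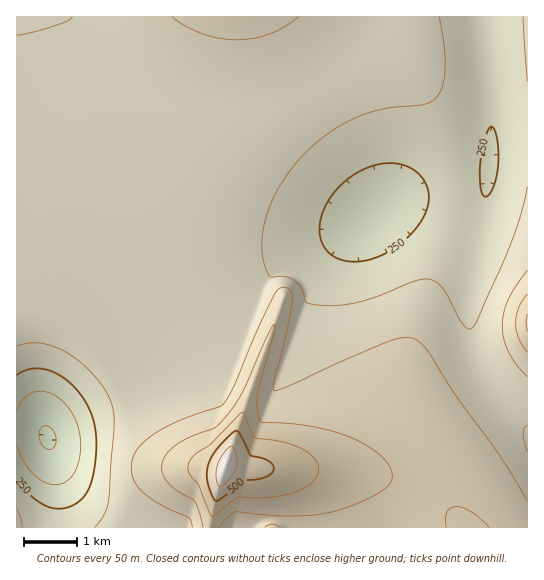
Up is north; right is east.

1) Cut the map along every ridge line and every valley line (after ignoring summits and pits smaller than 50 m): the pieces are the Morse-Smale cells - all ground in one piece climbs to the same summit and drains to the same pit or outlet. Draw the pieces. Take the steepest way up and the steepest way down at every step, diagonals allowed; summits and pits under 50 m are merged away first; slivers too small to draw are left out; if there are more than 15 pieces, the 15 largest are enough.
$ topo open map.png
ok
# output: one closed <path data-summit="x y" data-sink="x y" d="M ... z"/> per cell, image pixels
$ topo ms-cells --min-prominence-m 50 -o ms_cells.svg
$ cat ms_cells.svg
<path data-summit="226 466" data-sink="373 214" d="M527 16l-283 1 5 61-1 36-4 8-44 52-25 41-4 14 1 17 5 17 23 43 38 45 23 10-26 76-8 27 20 4 90 3 52 6 24 7 14 7 12 8 26 29 63-1 0-97-23-24-21-31-9-21-6-24 0-43 3-25 16-79 3-34 3-4 8-1 26-1z"/><path data-summit="226 466" data-sink="47 438" d="M243 16l-227 1 1 511 447-1-25-28-12-8-22-10-54-9-104-4-20-5 34-102-23-10-38-45-23-43-5-17-1-17 4-14 25-41 44-52 4-8 1-36z"/><path data-summit="527 322" data-sink="373 214" d="M527 144l-25 0-8 1-3 4-3 34-12 52-7 52 0 43 11 37 20 32 27 30z"/>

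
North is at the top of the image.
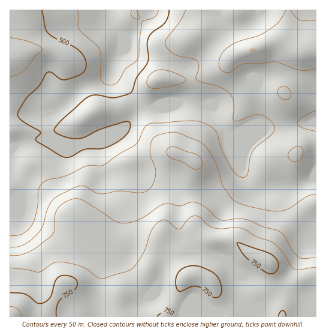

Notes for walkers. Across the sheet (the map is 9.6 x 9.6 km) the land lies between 410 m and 820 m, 600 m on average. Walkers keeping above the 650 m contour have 28.7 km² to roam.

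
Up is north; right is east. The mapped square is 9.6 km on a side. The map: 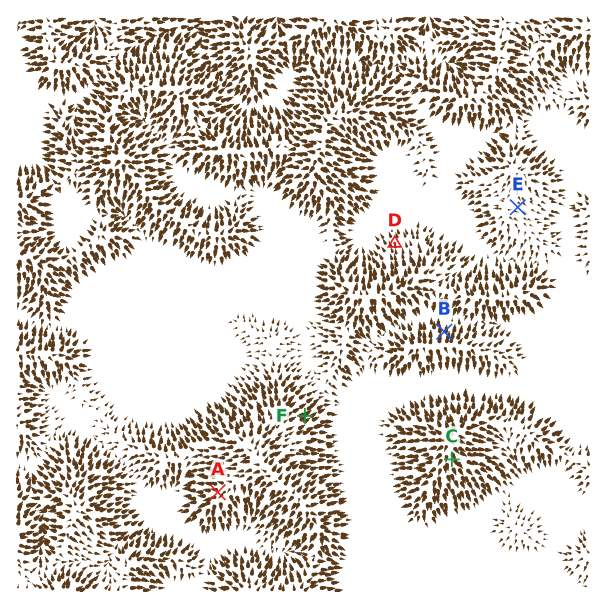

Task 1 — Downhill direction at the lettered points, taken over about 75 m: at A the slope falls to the W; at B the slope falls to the N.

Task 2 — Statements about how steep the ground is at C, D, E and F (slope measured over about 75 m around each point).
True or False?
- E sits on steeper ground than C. False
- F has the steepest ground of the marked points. True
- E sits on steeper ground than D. False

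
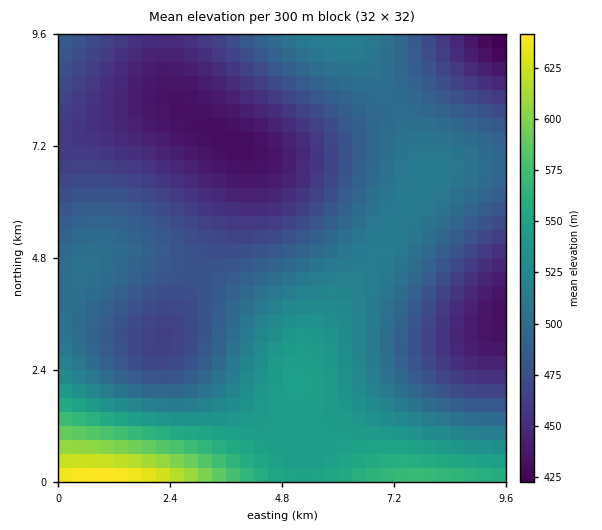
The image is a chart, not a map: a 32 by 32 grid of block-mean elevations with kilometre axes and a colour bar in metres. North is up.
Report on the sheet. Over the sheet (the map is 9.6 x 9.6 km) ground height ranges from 420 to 650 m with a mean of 495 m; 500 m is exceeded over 38.5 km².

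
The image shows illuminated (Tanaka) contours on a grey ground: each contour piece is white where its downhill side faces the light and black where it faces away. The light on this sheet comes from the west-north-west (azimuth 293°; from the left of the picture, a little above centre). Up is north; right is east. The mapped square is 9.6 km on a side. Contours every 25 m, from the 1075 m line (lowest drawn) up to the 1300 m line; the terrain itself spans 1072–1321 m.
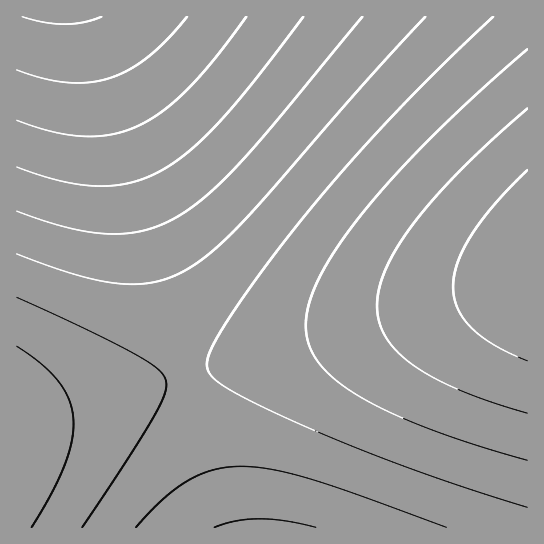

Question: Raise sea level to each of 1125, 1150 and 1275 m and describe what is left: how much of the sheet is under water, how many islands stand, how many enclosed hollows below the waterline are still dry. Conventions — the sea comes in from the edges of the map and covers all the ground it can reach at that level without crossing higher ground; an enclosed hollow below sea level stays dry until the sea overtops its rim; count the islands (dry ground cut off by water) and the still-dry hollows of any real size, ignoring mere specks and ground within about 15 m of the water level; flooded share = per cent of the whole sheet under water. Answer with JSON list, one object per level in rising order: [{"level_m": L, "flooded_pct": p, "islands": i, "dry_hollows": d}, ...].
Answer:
[{"level_m": 1125, "flooded_pct": 8, "islands": 0, "dry_hollows": 0}, {"level_m": 1150, "flooded_pct": 14, "islands": 0, "dry_hollows": 0}, {"level_m": 1275, "flooded_pct": 89, "islands": 0, "dry_hollows": 0}]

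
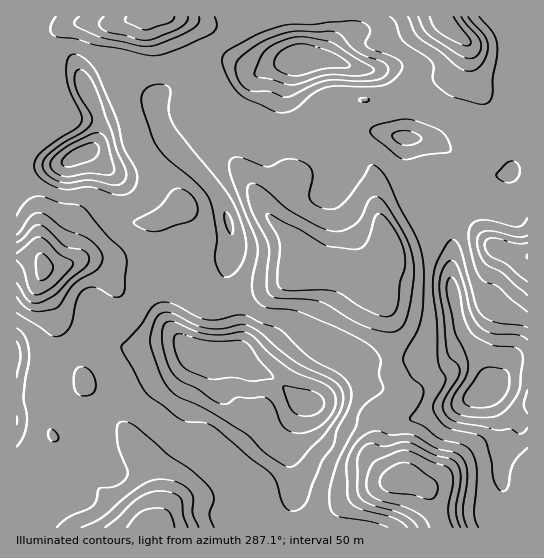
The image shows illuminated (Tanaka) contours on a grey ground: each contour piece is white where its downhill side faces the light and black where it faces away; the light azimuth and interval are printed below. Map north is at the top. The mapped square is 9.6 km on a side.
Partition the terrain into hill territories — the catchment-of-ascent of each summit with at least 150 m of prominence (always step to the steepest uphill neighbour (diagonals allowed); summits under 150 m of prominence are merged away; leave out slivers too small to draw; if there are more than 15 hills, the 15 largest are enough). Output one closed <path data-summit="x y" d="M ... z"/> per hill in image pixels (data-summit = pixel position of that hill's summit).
<path data-summit="401 478" d="M295 60l-28 8-6 4-10 0-16-8-14 0-56 27-10 10 2 17 8 20 50 52 10 20 7 24-1 25-14 31-3 3-17-4-4 2-17 26-3 10 2 4 2 6 17 15 12 4 27 0 16 12 28 12 22 21 5 2-5 10-10 32 4 56-5 17 1 10 238 0 1-170-11 1-22 24-3 7 0-7-12-28-15-18-6-15-8-43 0-48-12-14-19-12-8-14-5-30 0-22-42-10-38-2-16 1-16-22-6-11 0-14z"/><path data-summit="153 525" d="M103 335l-5 0-23 10-25 16-16 2-18-2 0 166 271 1 6-27-4-56 10-32 5-10-5-2-22-21-28-12-16-12-32-1-24-14-48 7-16-7z"/><path data-summit="43 267" d="M121 63l-14 0-16 9-7 7 0 7 16 35-1 16-4 9-33 18-46 7 1 189 17 3 16-2 17-12 31-14 5 0 10 6 16 7 41-7 13 3-10-17 3-10 8-15 11-13 19 4 14-26 4-13 0-20-11-33-13-19-33-32-10-12-8-20-2-20-12-20-8-9z"/><path data-summit="446 23" d="M506 16l-152 0-2 14-15 13-8 16-28 0-6 3-6 19 0 14 6 11 16 22 42 0 54 11 26 1 50 32 8 3 14 0 6-4 16 1 1-135-7-2-13-13z"/><path data-summit="527 257" d="M426 139l-19 0 0 22 5 30 8 14 19 12 12 14 0 48 8 43 6 15 15 18 12 28 1 8 2-8 22-24 11-2 0-184-17-2-6 4-14 0-22-11-28-20z"/><path data-summit="150 17" d="M287 16l-270 0-1 25 13 22 14 12 30-3 8 5 2 6 8-11 16-9 19 1 11 7 18 29 10-9 56-27 14 0 16 8 10 0 26-11 12-1-8-21z"/>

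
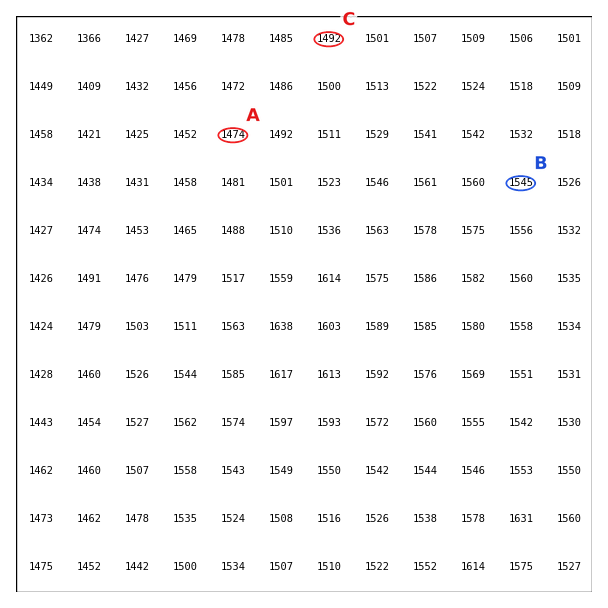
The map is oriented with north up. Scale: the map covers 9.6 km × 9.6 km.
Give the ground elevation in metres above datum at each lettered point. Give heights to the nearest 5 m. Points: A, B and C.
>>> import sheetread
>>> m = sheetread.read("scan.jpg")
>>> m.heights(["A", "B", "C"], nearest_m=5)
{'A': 1475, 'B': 1545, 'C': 1490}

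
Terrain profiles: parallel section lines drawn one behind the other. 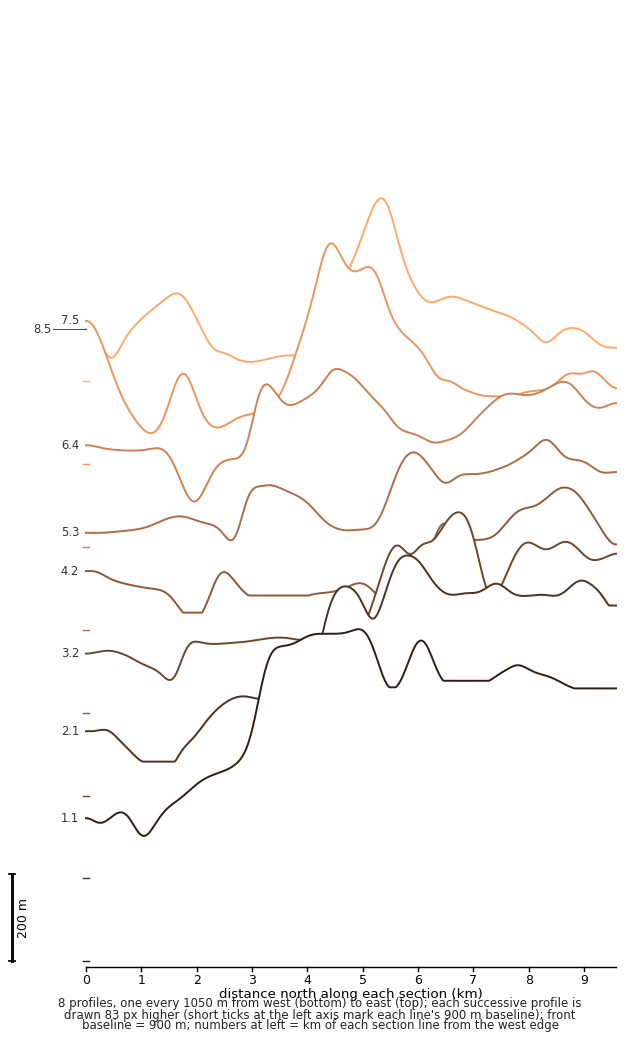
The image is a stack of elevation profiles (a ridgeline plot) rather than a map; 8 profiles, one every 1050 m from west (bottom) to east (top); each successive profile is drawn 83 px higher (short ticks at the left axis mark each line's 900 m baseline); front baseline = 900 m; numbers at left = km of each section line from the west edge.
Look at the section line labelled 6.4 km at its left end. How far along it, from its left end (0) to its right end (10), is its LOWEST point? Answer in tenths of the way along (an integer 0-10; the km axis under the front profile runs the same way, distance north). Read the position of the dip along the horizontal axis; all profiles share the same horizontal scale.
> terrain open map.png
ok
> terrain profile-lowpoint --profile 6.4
2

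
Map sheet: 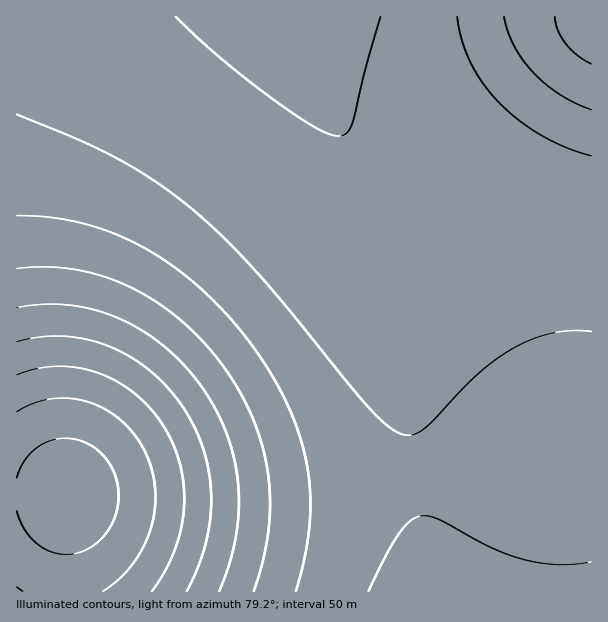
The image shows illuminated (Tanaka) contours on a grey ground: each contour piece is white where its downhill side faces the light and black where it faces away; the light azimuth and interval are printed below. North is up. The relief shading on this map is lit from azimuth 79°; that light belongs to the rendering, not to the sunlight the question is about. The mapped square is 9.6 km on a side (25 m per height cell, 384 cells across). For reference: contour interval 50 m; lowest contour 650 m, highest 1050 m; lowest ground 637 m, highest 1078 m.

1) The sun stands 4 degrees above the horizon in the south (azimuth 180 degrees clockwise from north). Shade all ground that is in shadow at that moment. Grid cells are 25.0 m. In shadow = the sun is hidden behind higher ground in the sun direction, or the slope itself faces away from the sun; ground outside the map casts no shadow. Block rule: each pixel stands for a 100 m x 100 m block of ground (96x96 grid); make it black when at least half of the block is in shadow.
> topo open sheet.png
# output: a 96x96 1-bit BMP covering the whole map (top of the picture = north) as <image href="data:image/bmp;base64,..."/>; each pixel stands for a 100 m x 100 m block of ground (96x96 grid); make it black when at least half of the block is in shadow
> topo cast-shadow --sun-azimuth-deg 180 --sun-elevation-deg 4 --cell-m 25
<image width="96" height="96" href="data:image/bmp;base64,Qk2+BAAAAAAAAD4AAAAoAAAAYAAAAGAAAAABAAEAAAAAAIAEAAATCwAAEwsAAAIAAAAAAAAA////AAAAAAAAAAAAAAAAAAAAAAAAAAAAAAAAAAAAAAAAAAAAAAAAAAAAAAAAAAAAAAAAAAAAAAAAAAAAAAAAAAAAAAAAAAAAAAAAAAAAAAAAAAAAAAAAAAAAAAAAAAAAAAAAAAAAAAAAAAAAAAAAAAAAAAAAAAAAAAAAAAAAAAAAAAAAAAAAAAAAAAAAAAAAAAAAAAAAAAAAAAAAAAAAAAAAAAAAAAAAAAAAAAAAAAAAAAAAAAAAAAAAAAAAAAAAAAAAAAAAAAAAAAAAAAAAAAAAAAAAAAAAAAAAAAAAAAAAAAAAAAAAAAAAAAAAAAAAAAAAAAAAAAAAAAAAAAAAAAAAAAAAAAAAAAAAAAAAAAAAAAAAAAAAAAAAAAAAAAAAAAAAAAAAAAAAAAAAAAAAAAAAAAAAAAAAAAAAAAAAAAAAAAAAAAAAAAAAAAAAAAAAAAAAAAAAAAAP/+AAAAAAAAAAAAD///wAAAAAAAAAAAD///8AAAAAAAAAAAD///+AAAAAAAAAAAD////AAAAAAAAAAAD////gAAAAAAAAAAD////wAAAAAAAAAAD////wAAAAAAAAAAD////4AAAAAAAAAAD////4AAAAAAAAAAD////4AAAAAAAAAAD////4AAAAAAAAAAD////4AAAAAAAAAAD////4AAAAAAAAAAD////4AAAAAAAAAAD////4AAAAAAAAAAD////4AAAAAAAAAAD////4AAAAAAAAAAD////wAAAAAAAAAAD////wAAAAAAAAAAD////wAAAAAAAAAAD////wAAAAAAAAAAD////wAAAAAAAAAAD////gAAAAAAAAAAD////gAAAAAAAAAAD////gAAAAAAAAAAD////AAAAAAAAAAAD////AAAAAAAAAAAD////AAAAAAAAAAAD///+AAAAAAAAAAAD///+AAAAAAAAAAAD///+AAAAAAAAAAAD///8AAAAAAAAAAAD///8AAAAAAAAAAAD///4AAAAAAAAAAAD///4AAAAAAAAAAAD///wAAAAAAAAAAAD///wAAAAAAAAAAAD///gAAAAAAAAAAAD///AAAAAAAAAAAAD///AAAAAAAAAAAAD//+AAAAAAAAAAAAB//8AAAAAAAAAAAAA//4AAAAAAAAAAAAAf/wAAAAAAAAAAAAAP/gAAAAAAAAAAAAAH/AAAAAAAAAAAAAAA4AAAAAAAAAAAAAAAAAAAAAAAAAAAAAAAAAAAAAAAAAAAAAAAAAAAAAAAAAAAAAAAAAAAAAAAAAAAAAAAAAAAAAAAAAAAAAAAAAAAAAAAAAAAAAAAAAAAAAAAAAAAAAAAAAAAAAAAAAAAAAAAAAAAAAAAAAAAAAAAAAAAAAAAAAAAAAAAAAAAAAAAAAAAAAAAAAAAAAAAAAAAAAAAAAAAAAAAAAAAAAAAAAAAAAAAAAAAAAAAAAAAAAAAAAAAAAAAAAAAAAAAAAAAAAAAAAAAAAAAAAAAAAAAAAAAAAAAAAAAAAAAAAAAAAAAAAAAAAAAAAAAAAAAAAAAAAA="/>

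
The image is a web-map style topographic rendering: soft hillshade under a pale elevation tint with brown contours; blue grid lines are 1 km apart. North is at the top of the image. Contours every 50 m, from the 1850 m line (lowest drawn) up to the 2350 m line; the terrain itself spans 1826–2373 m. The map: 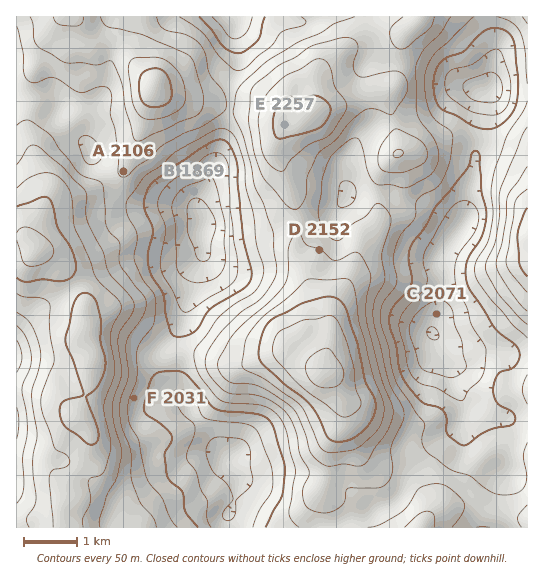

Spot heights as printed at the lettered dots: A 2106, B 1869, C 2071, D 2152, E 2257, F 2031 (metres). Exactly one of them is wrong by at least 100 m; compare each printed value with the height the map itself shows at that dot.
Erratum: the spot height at C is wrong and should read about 1871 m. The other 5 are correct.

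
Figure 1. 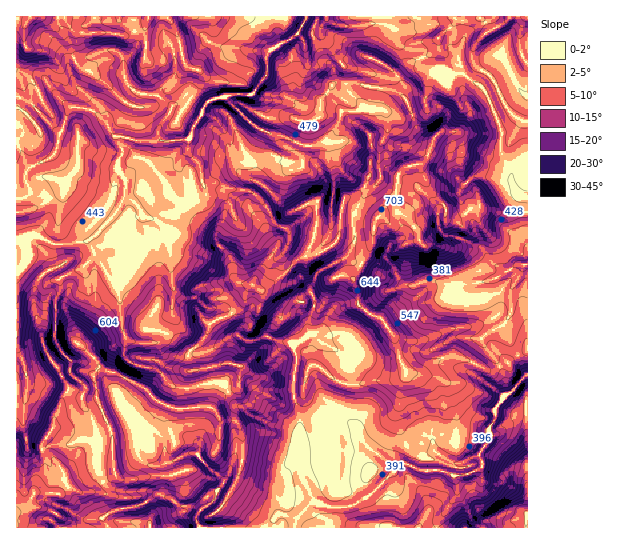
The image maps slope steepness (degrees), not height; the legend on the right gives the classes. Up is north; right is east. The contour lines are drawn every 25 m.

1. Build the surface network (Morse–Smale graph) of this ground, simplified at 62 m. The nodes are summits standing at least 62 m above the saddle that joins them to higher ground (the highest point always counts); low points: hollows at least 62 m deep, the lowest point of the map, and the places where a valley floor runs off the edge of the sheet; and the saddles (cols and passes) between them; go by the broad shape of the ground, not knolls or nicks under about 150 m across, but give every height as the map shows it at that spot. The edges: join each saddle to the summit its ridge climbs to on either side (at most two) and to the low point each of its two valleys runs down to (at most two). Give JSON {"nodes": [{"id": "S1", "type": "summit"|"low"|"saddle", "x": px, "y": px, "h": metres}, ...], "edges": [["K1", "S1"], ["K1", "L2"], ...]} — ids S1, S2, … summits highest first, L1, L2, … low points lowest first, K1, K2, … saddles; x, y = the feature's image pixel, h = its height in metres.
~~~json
{"nodes": [
{"id": "S1", "type": "summit", "x": 17, "y": 514, "h": 854},
{"id": "S2", "type": "summit", "x": 251, "y": 285, "h": 770},
{"id": "S3", "type": "summit", "x": 527, "y": 514, "h": 752},
{"id": "S4", "type": "summit", "x": 30, "y": 17, "h": 718},
{"id": "S5", "type": "summit", "x": 527, "y": 18, "h": 540},
{"id": "L1", "type": "low", "x": 306, "y": 17, "h": 295},
{"id": "L2", "type": "low", "x": 527, "y": 375, "h": 302},
{"id": "L3", "type": "low", "x": 525, "y": 265, "h": 307},
{"id": "K1", "type": "saddle", "x": 194, "y": 347, "h": 652},
{"id": "K2", "type": "saddle", "x": 370, "y": 314, "h": 594},
{"id": "K3", "type": "saddle", "x": 399, "y": 357, "h": 556},
{"id": "K4", "type": "saddle", "x": 467, "y": 211, "h": 543},
{"id": "K5", "type": "saddle", "x": 422, "y": 58, "h": 449},
{"id": "K6", "type": "saddle", "x": 50, "y": 243, "h": 440},
{"id": "K7", "type": "saddle", "x": 297, "y": 362, "h": 437},
{"id": "K8", "type": "saddle", "x": 518, "y": 355, "h": 418},
{"id": "K9", "type": "saddle", "x": 295, "y": 527, "h": 394}],
"edges": [["K1", "S1"], ["K1", "S2"], ["K1", "L1"], ["K2", "S1"], ["K2", "S2"], ["K2", "L1"], ["K2", "L3"], ["K3", "S1"], ["K3", "L1"], ["K3", "L3"], ["K4", "S1"], ["K4", "S2"], ["K4", "L3"], ["K5", "S5"], ["K5", "L1"], ["K5", "L3"], ["K6", "S1"], ["K6", "S4"], ["K6", "L1"], ["K7", "S1"], ["K7", "L1"], ["K7", "L2"], ["K8", "S1"], ["K8", "L3"], ["K8", "L2"], ["K9", "S1"], ["K9", "S3"], ["K9", "L2"]]}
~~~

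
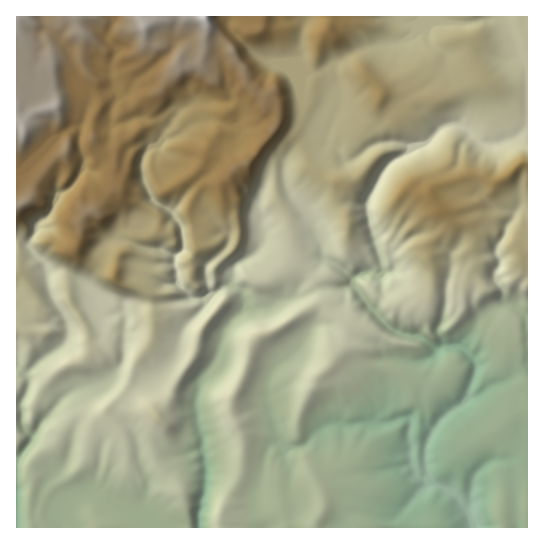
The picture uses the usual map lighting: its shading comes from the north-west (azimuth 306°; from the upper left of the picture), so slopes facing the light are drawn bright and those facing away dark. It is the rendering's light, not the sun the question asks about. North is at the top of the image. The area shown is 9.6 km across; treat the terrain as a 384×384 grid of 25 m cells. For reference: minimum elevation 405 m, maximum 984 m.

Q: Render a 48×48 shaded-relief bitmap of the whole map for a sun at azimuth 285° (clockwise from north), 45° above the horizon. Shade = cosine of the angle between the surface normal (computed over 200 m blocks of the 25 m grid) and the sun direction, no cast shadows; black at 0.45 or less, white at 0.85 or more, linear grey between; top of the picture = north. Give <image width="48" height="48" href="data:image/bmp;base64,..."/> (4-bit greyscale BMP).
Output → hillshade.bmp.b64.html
<image width="48" height="48" href="data:image/bmp;base64,Qk32BAAAAAAAAHYAAAAoAAAAMAAAADAAAAABAAQAAAAAAIAEAAATCwAAEwsAABAAAAAAAAAAAAAAABEREQAiIiIAMzMzAERERABVVVUAZmZmAHd3dwCIiIgAmZmZAKqqqgC7u7sAzMzMAN3d3QDu7u4A////AOyZqrqZmaqobfl4iaq6d5qYiaupdo3rmuuZqrqZmqqoTPpnmpmrl4mYiKu5dq7amuuZmqqpmau3Kvx3mpmrp4mYh4q5eL7rmuuJmaqqmbu3OP2Hmpm7mImZiHipqa3bqtuKqYmqmKunSO6nipq6mJmZmHerqYzLquuJu4iqmKmHaN63eZrKiZmIh4i8qHrLqv2YnKiqiZh3ed3HaJu6mqmYd4m9uoibq53Zi7mqiZdmat3HV5qqqqqYdom9yqmZmjnrmrmaiZdVat23V5uHqqqql4idy6qZmajNqrqZmrgxa+2lV6yFiaqaqZl73Lupmdl8y7yYq7ghbO2EWLyVaJiJmZqHvcu6qetoy73JrLhBbf1jaby2V4iImpmGady7qryWm7vcq7thXf5yWbzYVneImqmYZZzLqovHaJm9uauSKu/ESLzcdnd4mqmZhYuru6vbh3eMyYm3Bb74N6vdpmZ4mZmql3u5mpi+2nZp2nerQH37RYrN2WZ3iIisuHvKmaZa3rh3zYZ7kUv9VGit64dmeIdpuazKmJhUrsl4vqZrsyv+lEaM7Kh3iHdnebu6mJl0fciIvbZZ1gjv2nRZzLmXV5p3hHu6mJh2nJiZvbdWvEKczdpnq6l2qphVpki6l6lmqnmavLd3fMM5q87JmZda26l0mUR5mKhZuHmYm6dVaNk3mJvMqYeczLuVinU1iJZrt4q5iHZpdEirp3erl2rbvcymi5hWiGV8uJzHWIZ8hES8qYeKp1e6zu22e5VsuVWLuHrIWIaek2Jsu6mIiJdove22aqZc21i9tje6d3V+xFYUrLqGjKdHre2mepZc7J3t2SOah3h76VdQa7p3nccozO6naZZs2lr/7EBZqpha2XhhSrl3rtYZ3bvKd5dZzAG//HMUirhr2YhRWrl4vtUr3LuqmIdmvQA+/bciWKaduKkwWqh6zbNe+6u6h4d3i3MH/rl1RGicubkwS5ebzINf/au5iYh3eLgTz8unM6yIqrkwGZiry5QL/8uoiZqFZ7pVety5JL3KmspQBpq7u6cT/+uqmZq4VauXda3JNbu8uryiAYvLqauAj+3Lq6mttom6dJy5RKu7y5vJAFrKmZrIGO3dupit/1aclpqoU3zcy5m9gBeZmambhHvvyHeszFRqmbmKhEnMzKis1gN4mqqHd2adx3mpq3ZneLl6uVabvLmb3CBYmqqpl2VHqqqZiJiHVqh5iYaKq8uby2BImqu6mYdVaKqZiKqoRZl5qYRIq7urulBYiavKiJmHVomYh6qpZpmJvKdFiqq7ukFpiavLh5qph4mId6qnaJh5q8tlioiqmUKJibzKiJmZqqmHd5qnaZeKqry3iYioVmeZmby4iamZqqmHiJqoaYeauZvamHmUJpqqiLyomqqpqqh4mZmoeYiKupi7qYpRWIishXmZmquqqph3mYiYmpeKu5ebuYdWZnadtkRoiaq7updnmXeKqnaby4eJqlSblWaN6FVmeJmru6h4mnaKqoeL3JeJpxSst2eM6ndlaJmqq6mJqg=="/>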